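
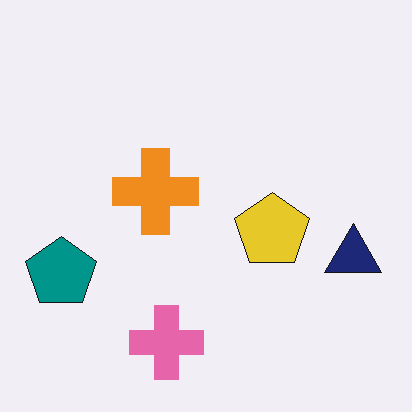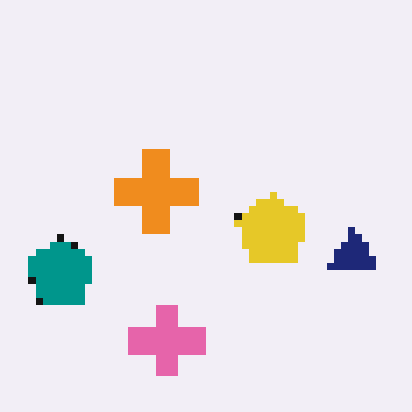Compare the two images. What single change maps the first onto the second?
The second image is the first pixelated into visible square blocks.

Shapes are reduced to large square blocks; fine edges and outlines are lost — a downscale-then-upscale (mosaic) effect.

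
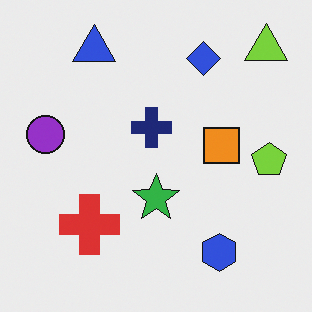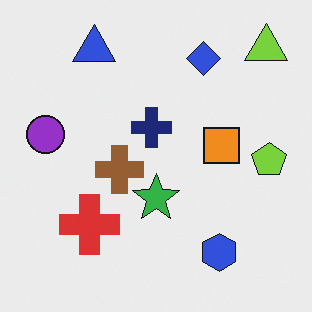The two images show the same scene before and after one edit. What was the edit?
The image was overlaid with an additional brown cross.

A brown cross appears in the second image that is absent from the first.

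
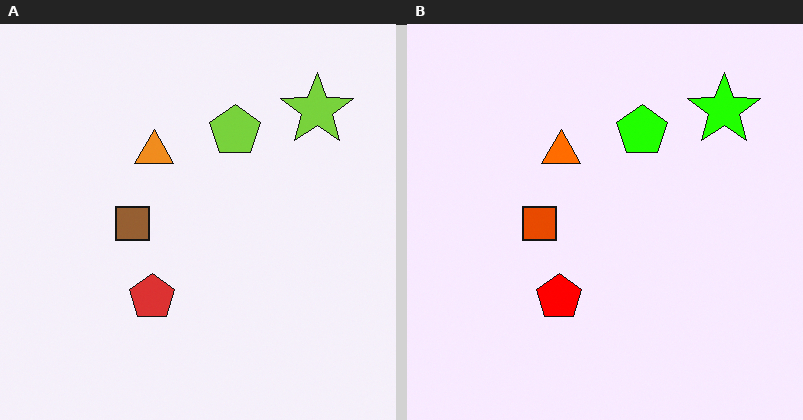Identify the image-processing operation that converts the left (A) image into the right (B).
It was heavily oversaturated.

All colors are more vivid — a global saturation change.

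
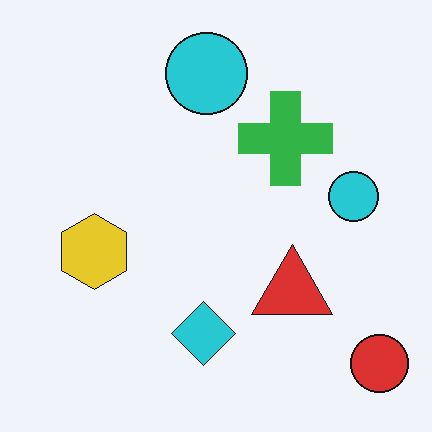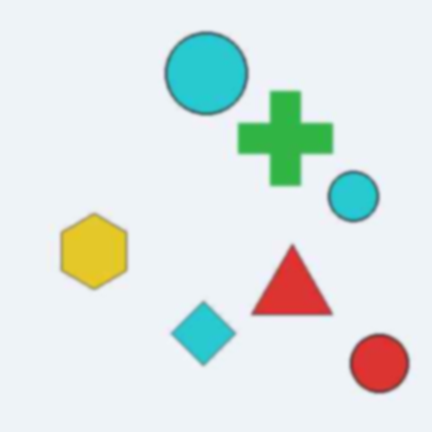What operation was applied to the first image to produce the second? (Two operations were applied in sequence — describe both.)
The transformation is: given moderate JPEG compression, then lightly blurred.

Blocky 8×8 compression artifacts appear around shape edges and the flat background shows ringing — characteristic JPEG degradation. Shape edges and outlines are uniformly softened across the whole image.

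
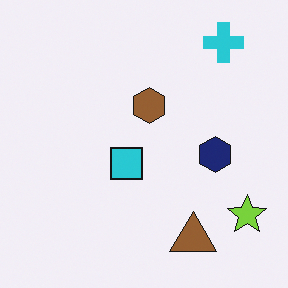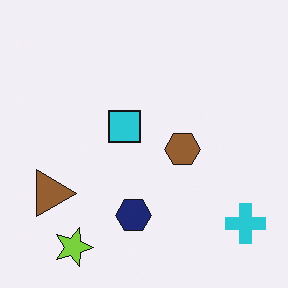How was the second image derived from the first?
The transformation is: rotated 90° clockwise.

The cyan cross sits in the top-right of the first image and the bottom-right of the second — consistent with a whole-image 90° clockwise rotation.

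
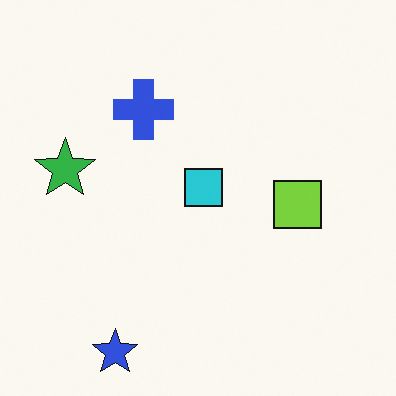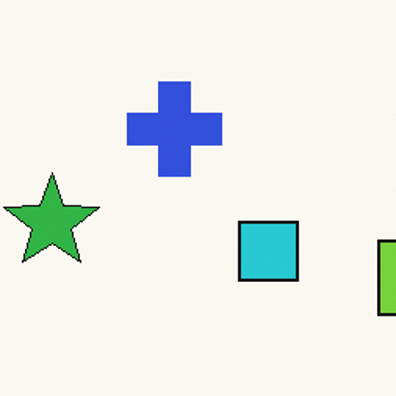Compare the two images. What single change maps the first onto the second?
This is the original image cropped to a modestly smaller region and rescaled.

The visible shapes are larger and the field of view is narrower; shapes near the original edges may be partly or wholly outside the frame — a crop-and-rescale.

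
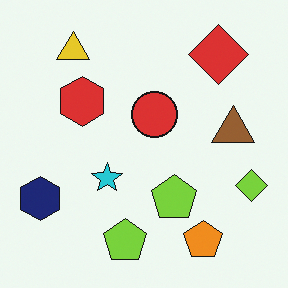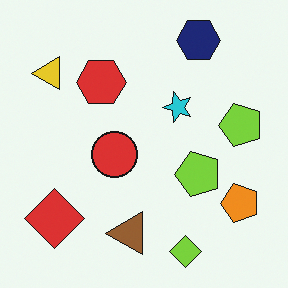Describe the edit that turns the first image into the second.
The transformation is: transposed (reflected across the top-left ↔ bottom-right diagonal).

Shapes have swapped their row and column positions — what was in the top-right is now in the bottom-left — a diagonal reflection.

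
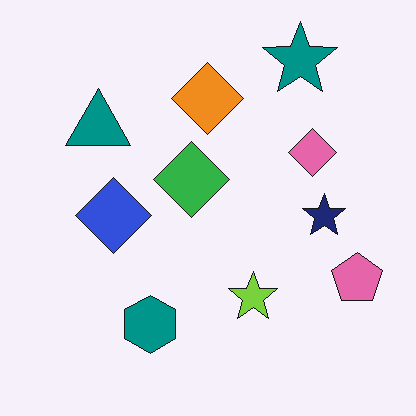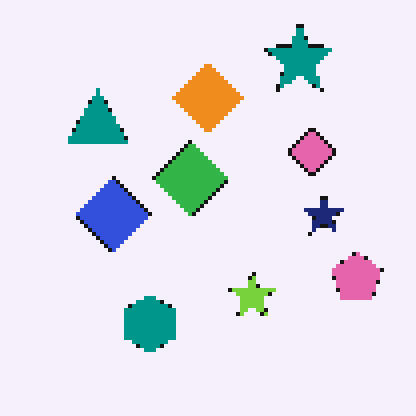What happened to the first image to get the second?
The second image is the first mildly pixelated.

Shapes are reduced to large square blocks; fine edges and outlines are lost — a downscale-then-upscale (mosaic) effect.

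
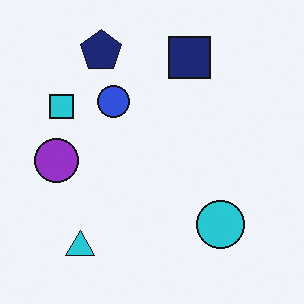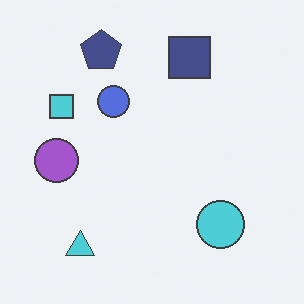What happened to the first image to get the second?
Given slightly reduced contrast.

Tones are pushed toward mid-grey across the whole image — a global contrast change.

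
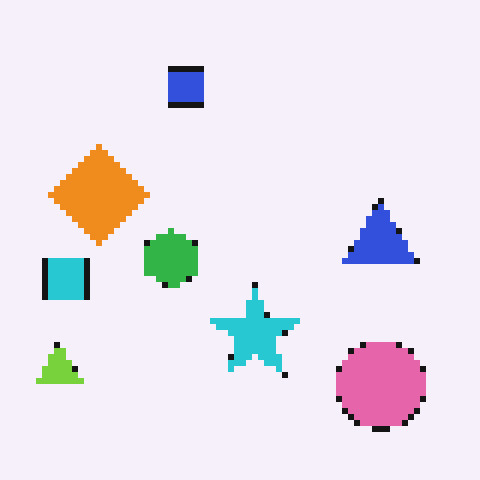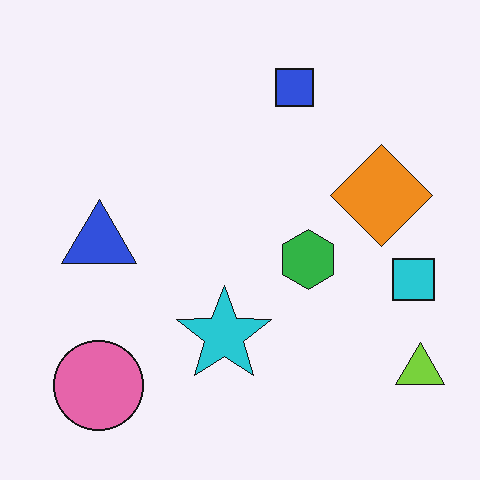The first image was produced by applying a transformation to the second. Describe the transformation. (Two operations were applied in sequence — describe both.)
The image was flipped horizontally (left ↔ right), then pixelated into visible square blocks.

The lime triangle is in the bottom-right of the second image and the bottom-left of the first — shapes on opposite sides of the vertical midline have swapped in a mirror flip. Shapes are reduced to large square blocks; fine edges and outlines are lost — a downscale-then-upscale (mosaic) effect.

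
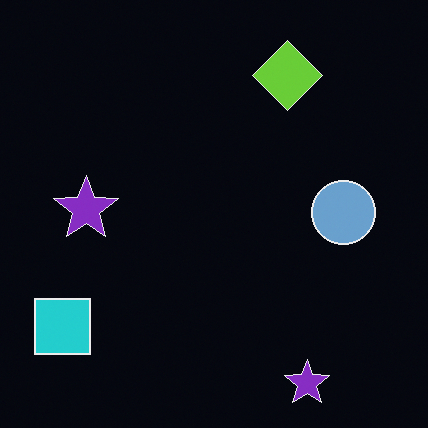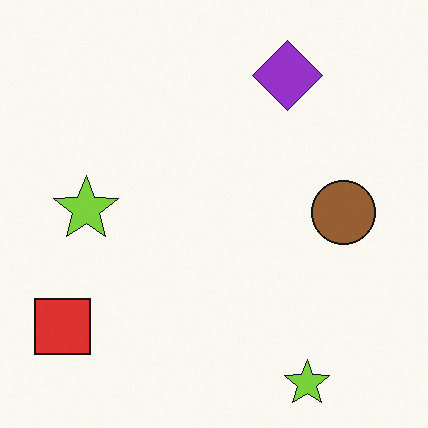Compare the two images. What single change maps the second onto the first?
This is the original image color-inverted (negative).

The light background has become dark and every shape's color is its complement — a photographic negative.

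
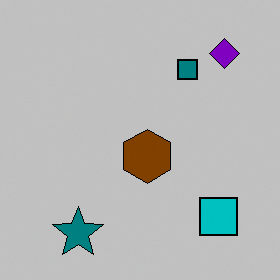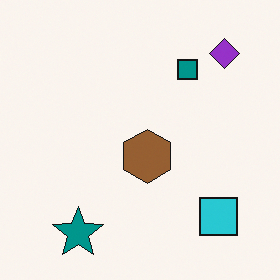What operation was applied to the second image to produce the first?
The first image is the second heavily posterized to just a handful of flat colors.

Each flat color has snapped to a coarser quantized level — most visibly, the near-white background has dropped to a flat grey.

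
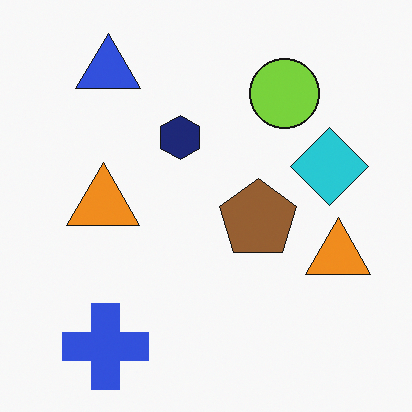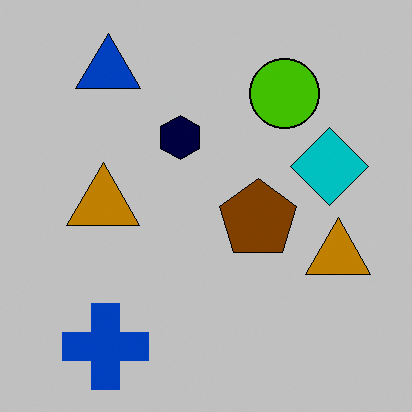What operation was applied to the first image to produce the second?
It was aggressively posterized.

Each flat color has snapped to a coarser quantized level — most visibly, the near-white background has dropped to a flat grey.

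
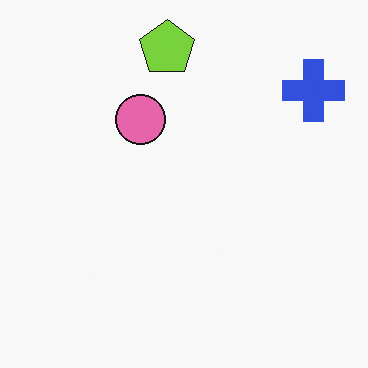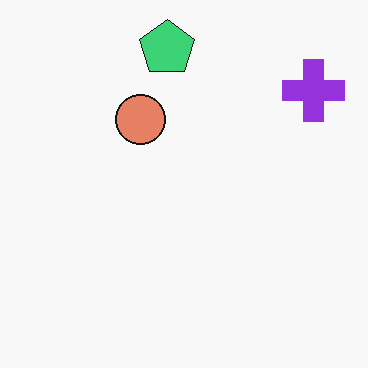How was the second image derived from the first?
The image was hue-shifted by a small amount.

Every shape's color has rotated by the same amount around the hue wheel — a uniform hue shift.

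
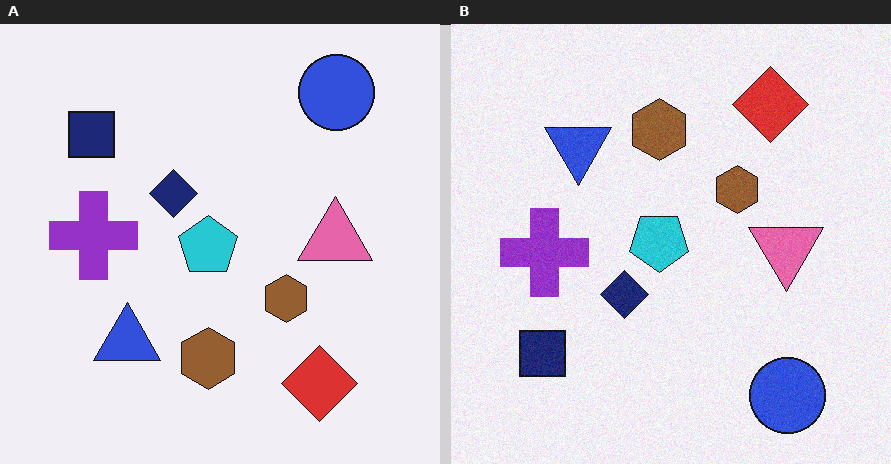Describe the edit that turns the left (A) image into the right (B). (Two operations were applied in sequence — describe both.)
The transformation is: flipped vertically (top ↔ bottom), then degraded with subtle gaussian noise.

The blue circle is in the top-right of the left (A) image and the bottom-right of the right (B) — shapes on opposite sides of the horizontal midline have swapped in a mirror flip. Random speckle covers the whole image, including the flat background.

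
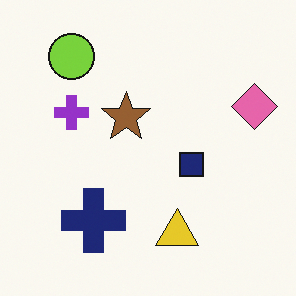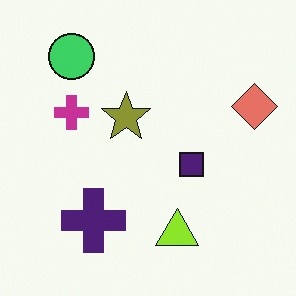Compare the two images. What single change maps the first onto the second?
The image was hue-shifted by a small amount.

Every shape's color has rotated by the same amount around the hue wheel — a uniform hue shift.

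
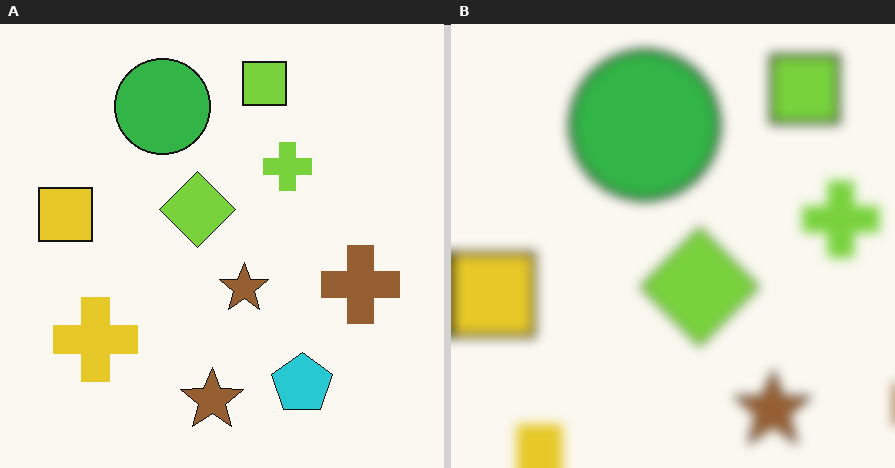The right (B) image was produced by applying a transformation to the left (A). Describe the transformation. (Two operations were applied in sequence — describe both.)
The image was cropped to a modestly smaller region and rescaled, then heavily blurred.

The visible shapes are larger and the field of view is narrower; shapes near the original edges may be partly or wholly outside the frame — a crop-and-rescale. Shape edges and outlines are uniformly softened across the whole image.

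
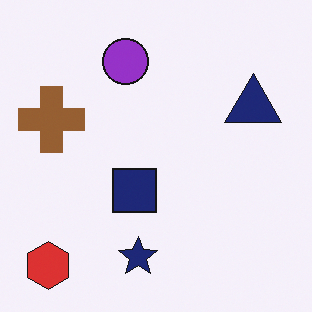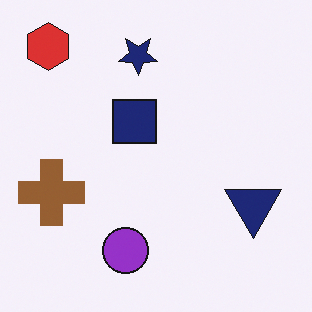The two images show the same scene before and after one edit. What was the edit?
The image was flipped vertically (top ↔ bottom).

The red hexagon is in the bottom-left of the first image and the top-left of the second — shapes on opposite sides of the horizontal midline have swapped in a mirror flip.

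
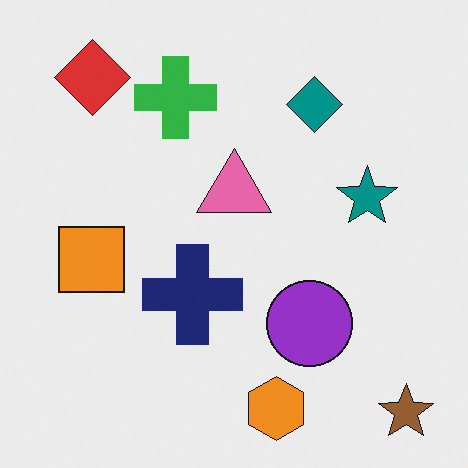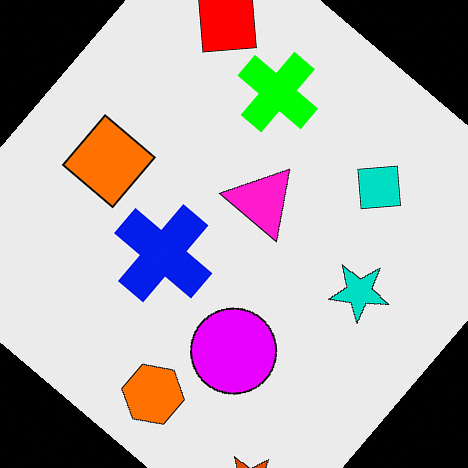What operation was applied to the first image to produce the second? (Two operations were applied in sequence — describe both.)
The image was made much more vivid (saturation change), then rotated clockwise by a large amount — several tens of degrees.

All colors are more vivid — a global saturation change. Every shape is tilted by the same angle and the image corners show triangular fill wedges — a whole-image rotation by a non-right angle.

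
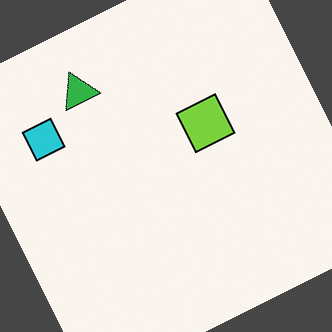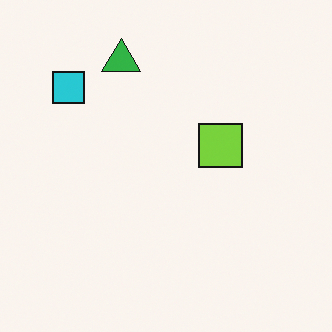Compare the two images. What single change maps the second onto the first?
This is the original image rotated counter-clockwise by a moderate amount.

Every shape is tilted by the same angle and the image corners show triangular fill wedges — a whole-image rotation by a non-right angle.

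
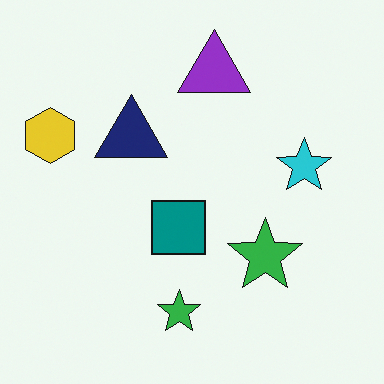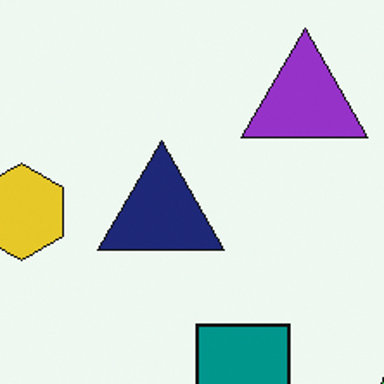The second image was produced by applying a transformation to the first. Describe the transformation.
This is the original image cropped to a noticeably smaller region and rescaled.

The visible shapes are larger and the field of view is narrower; shapes near the original edges may be partly or wholly outside the frame — a crop-and-rescale.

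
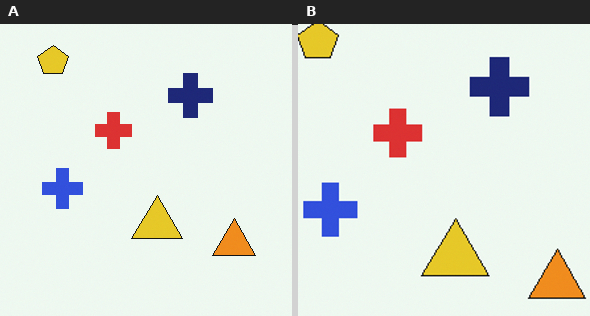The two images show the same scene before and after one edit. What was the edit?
Cropped slightly and scaled back up.

The visible shapes are larger and the field of view is narrower; shapes near the original edges may be partly or wholly outside the frame — a crop-and-rescale.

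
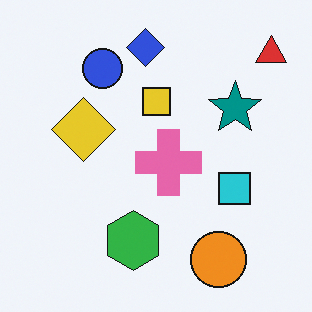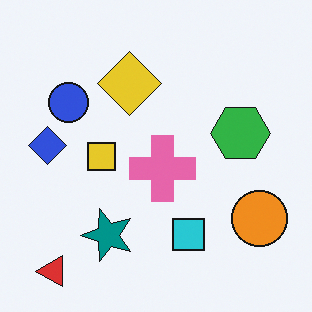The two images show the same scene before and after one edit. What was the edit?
This is the original image transposed (reflected across the top-left ↔ bottom-right diagonal).

Shapes have swapped their row and column positions — what was in the top-right is now in the bottom-left — a diagonal reflection.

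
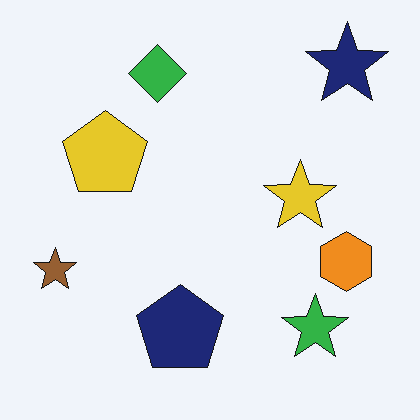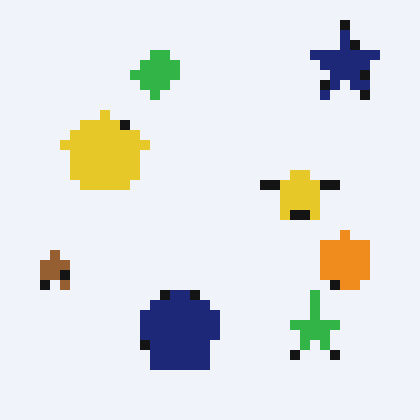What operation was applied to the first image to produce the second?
The transformation is: heavily pixelated into large blocks.

Shapes are reduced to large square blocks; fine edges and outlines are lost — a downscale-then-upscale (mosaic) effect.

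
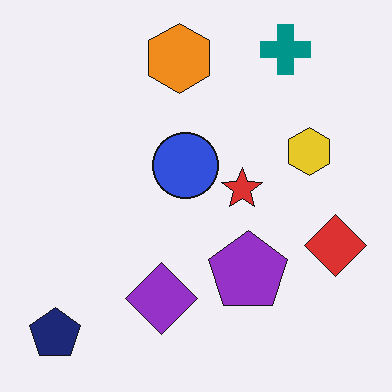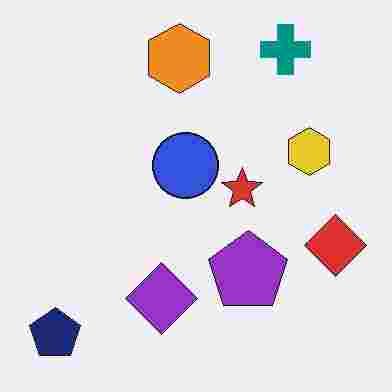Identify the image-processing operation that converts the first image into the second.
The transformation is: degraded with heavy JPEG compression.

Blocky 8×8 compression artifacts appear around shape edges and the flat background shows ringing — characteristic JPEG degradation.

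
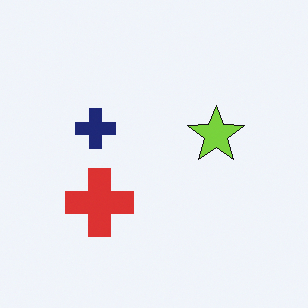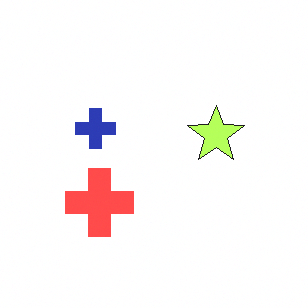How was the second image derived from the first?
The second image is the first brightened a lot.

Every pixel — background and shapes alike — is uniformly brightened.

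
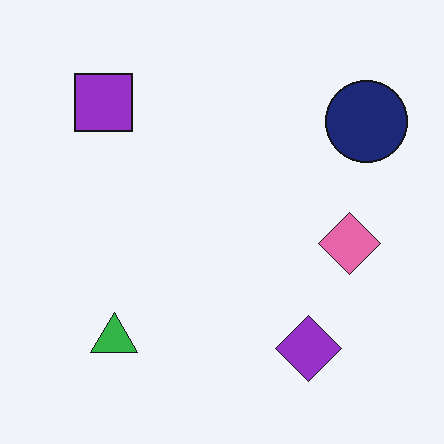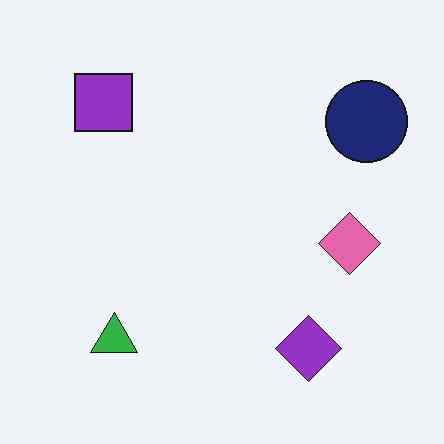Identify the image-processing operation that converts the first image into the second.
It was given moderate JPEG compression.

Blocky 8×8 compression artifacts appear around shape edges and the flat background shows ringing — characteristic JPEG degradation.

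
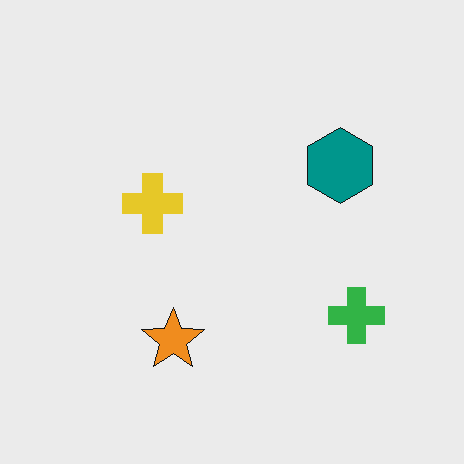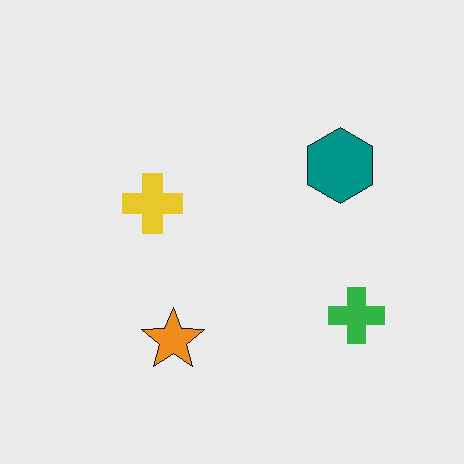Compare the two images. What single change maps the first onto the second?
The image was given moderate JPEG compression.

Blocky 8×8 compression artifacts appear around shape edges and the flat background shows ringing — characteristic JPEG degradation.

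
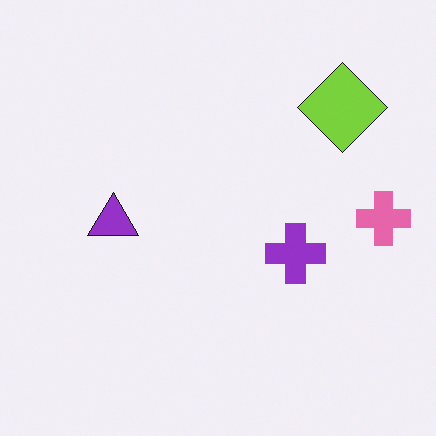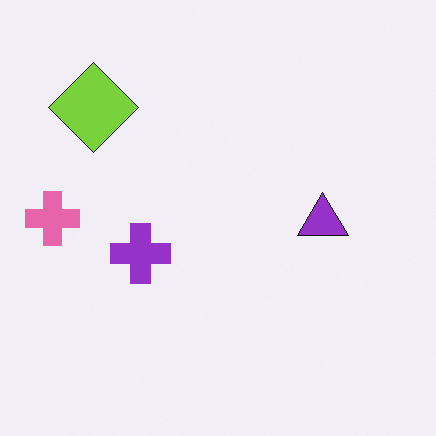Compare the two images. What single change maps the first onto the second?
Flipped horizontally (left ↔ right).

The pink cross is in the right of the first image and the left of the second — shapes on opposite sides of the vertical midline have swapped in a mirror flip.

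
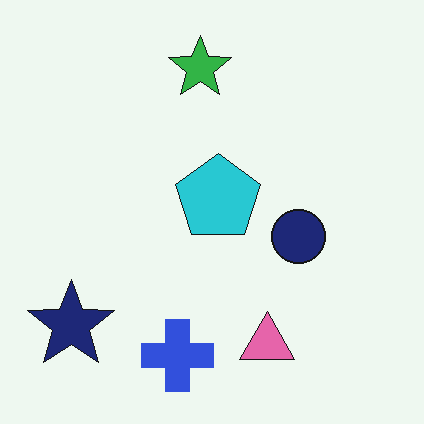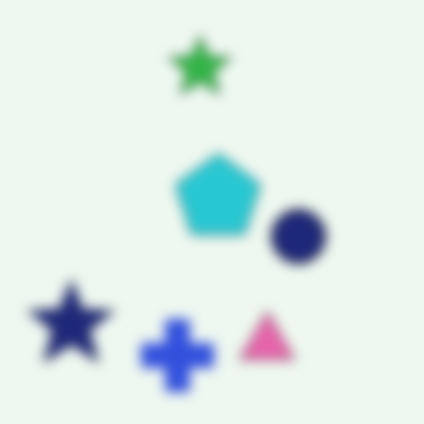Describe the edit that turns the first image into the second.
The image was strongly gaussian-blurred.

Shape edges and outlines are uniformly softened across the whole image.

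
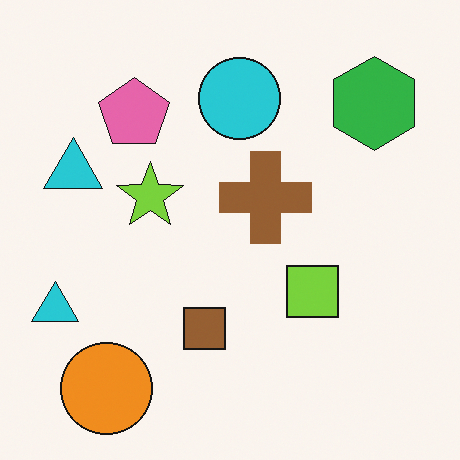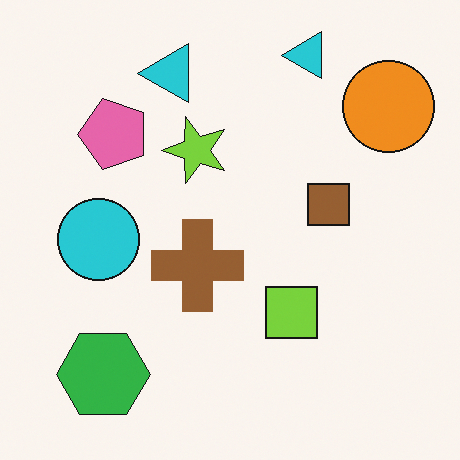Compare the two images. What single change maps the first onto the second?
The second image is the first transposed (reflected across the top-left ↔ bottom-right diagonal).

Shapes have swapped their row and column positions — what was in the top-right is now in the bottom-left — a diagonal reflection.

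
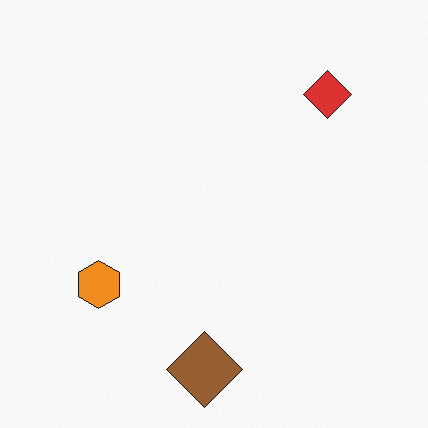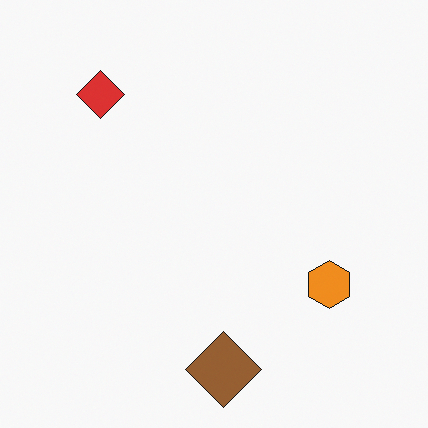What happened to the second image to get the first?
It was flipped horizontally (left ↔ right).

The orange hexagon is in the right of the second image and the left of the first — shapes on opposite sides of the vertical midline have swapped in a mirror flip.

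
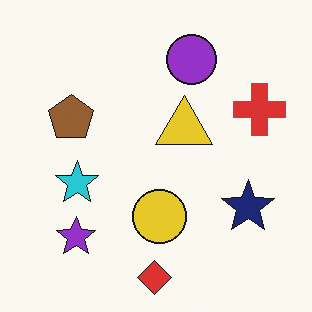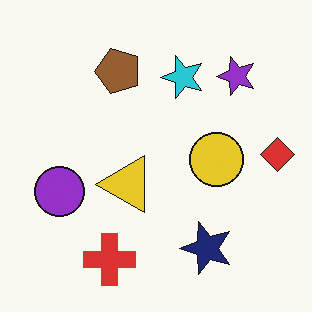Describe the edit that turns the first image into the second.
The second image is the first transposed (reflected across the top-left ↔ bottom-right diagonal).

Shapes have swapped their row and column positions — what was in the top-right is now in the bottom-left — a diagonal reflection.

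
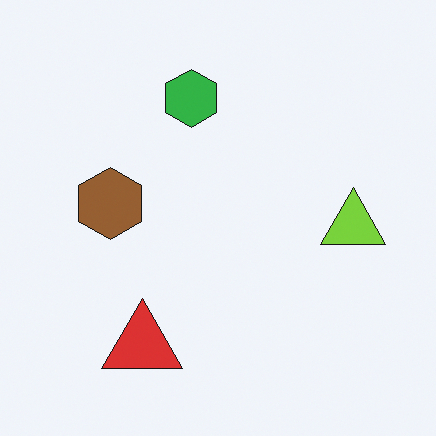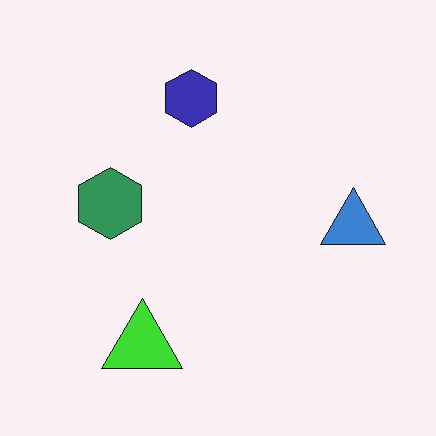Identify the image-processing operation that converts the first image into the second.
Hue-shifted noticeably.

Every shape's color has rotated by the same amount around the hue wheel — a uniform hue shift.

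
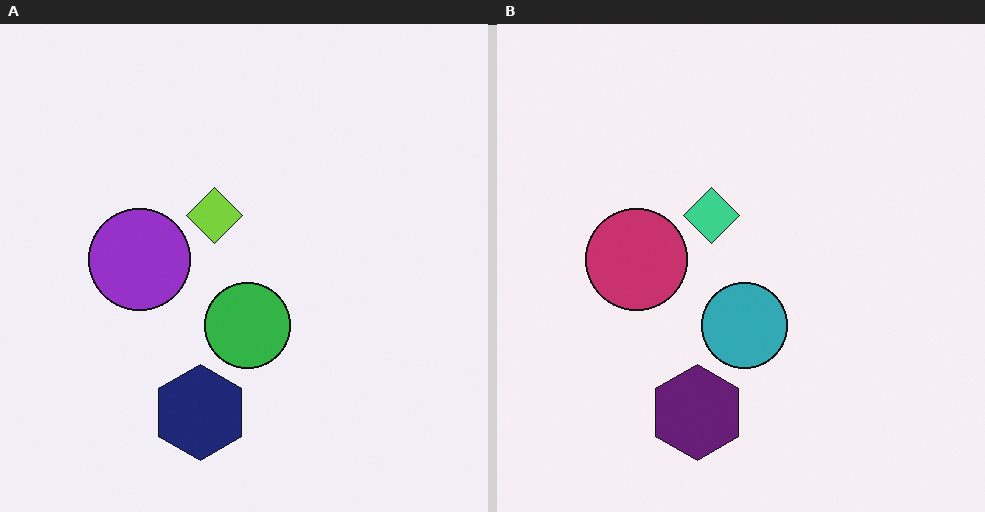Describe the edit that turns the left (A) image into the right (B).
Hue-shifted by a small amount.

Every shape's color has rotated by the same amount around the hue wheel — a uniform hue shift.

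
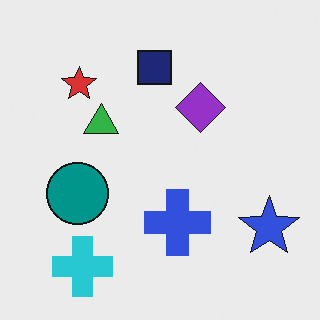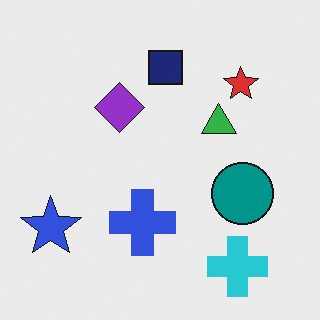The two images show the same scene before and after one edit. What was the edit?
The second image is the first flipped horizontally (left ↔ right).

The blue star is in the bottom-right of the first image and the bottom-left of the second — shapes on opposite sides of the vertical midline have swapped in a mirror flip.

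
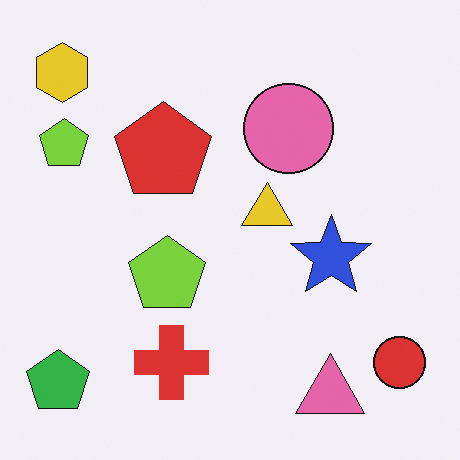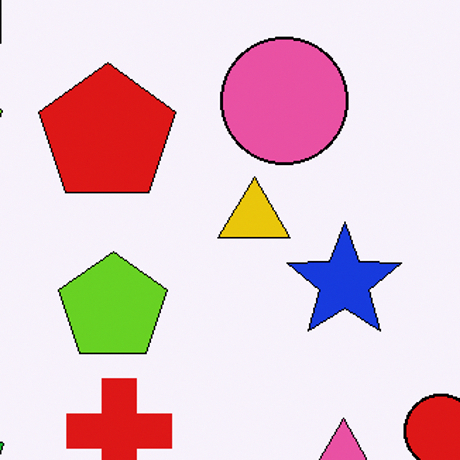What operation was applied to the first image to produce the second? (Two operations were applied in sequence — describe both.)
The transformation is: cropped slightly and scaled back up, then given slightly increased contrast.

The visible shapes are larger and the field of view is narrower; shapes near the original edges may be partly or wholly outside the frame — a crop-and-rescale. Tones are pushed away from mid-grey across the whole image — a global contrast change.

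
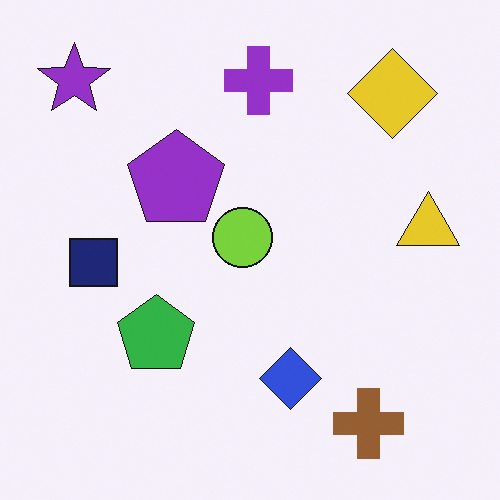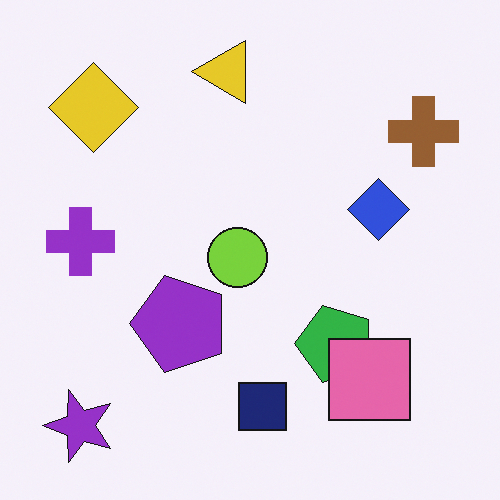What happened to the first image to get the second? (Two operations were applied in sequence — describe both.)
The second image is the first rotated 90° counter-clockwise, then overlaid with an additional pink square.

The purple star sits in the top-left of the first image and the bottom-left of the second — consistent with a whole-image 90° counter-clockwise rotation. A pink square appears in the second image that is absent from the first.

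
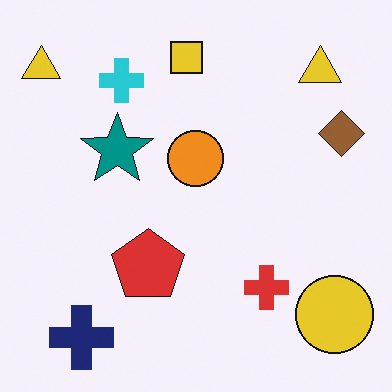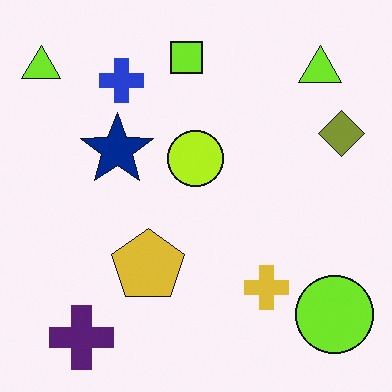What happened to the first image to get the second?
The transformation is: hue-shifted slightly.

Every shape's color has rotated by the same amount around the hue wheel — a uniform hue shift.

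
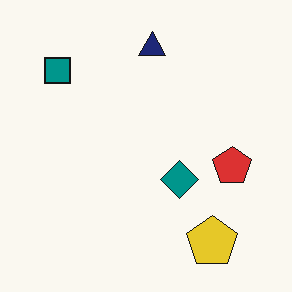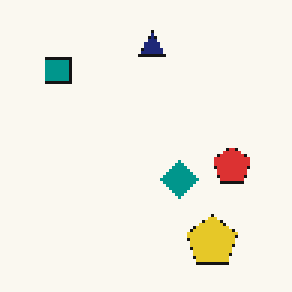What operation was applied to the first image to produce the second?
The second image is the first lightly pixelated (a mild mosaic effect).

Shapes are reduced to large square blocks; fine edges and outlines are lost — a downscale-then-upscale (mosaic) effect.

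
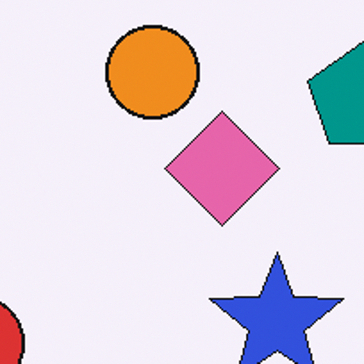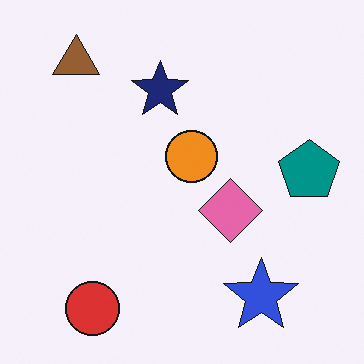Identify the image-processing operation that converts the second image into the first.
The transformation is: cropped tightly and scaled back up.

The visible shapes are larger and the field of view is narrower; shapes near the original edges may be partly or wholly outside the frame — a crop-and-rescale.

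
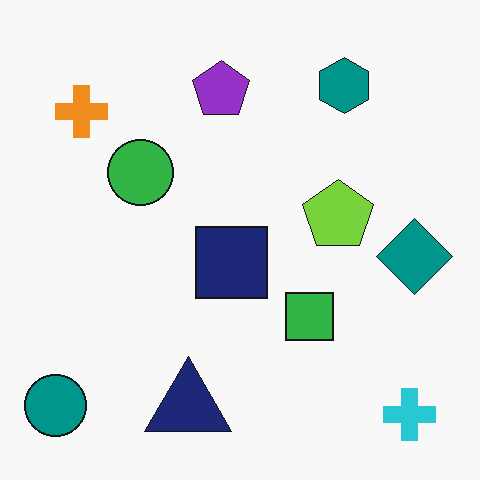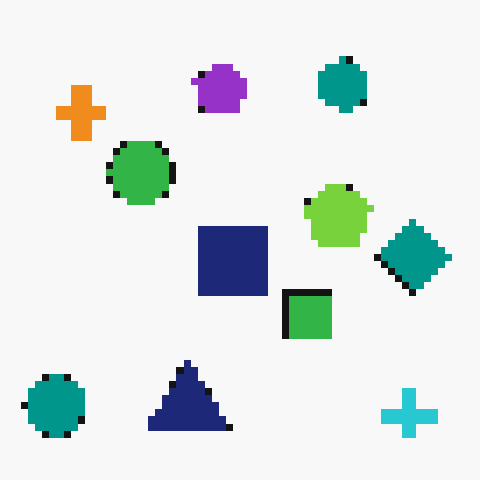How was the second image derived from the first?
The transformation is: moderately pixelated.

Shapes are reduced to large square blocks; fine edges and outlines are lost — a downscale-then-upscale (mosaic) effect.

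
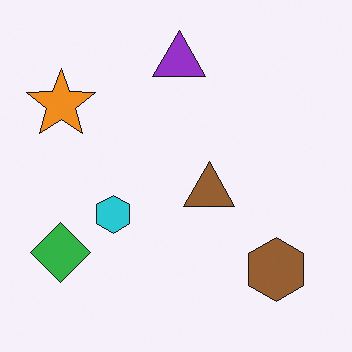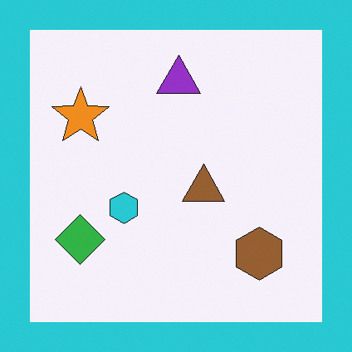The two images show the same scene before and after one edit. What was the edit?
The image was framed with a cyan border.

A solid cyan frame runs around the edge of the second image, with the content slightly shrunk inside it.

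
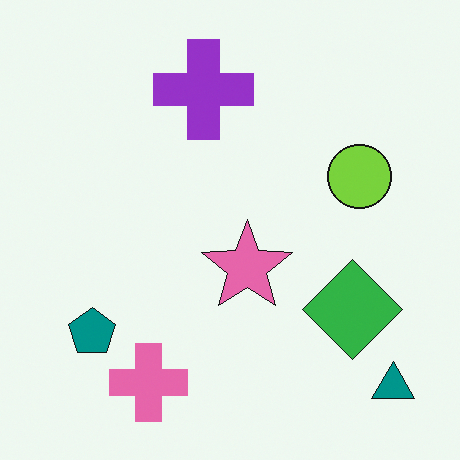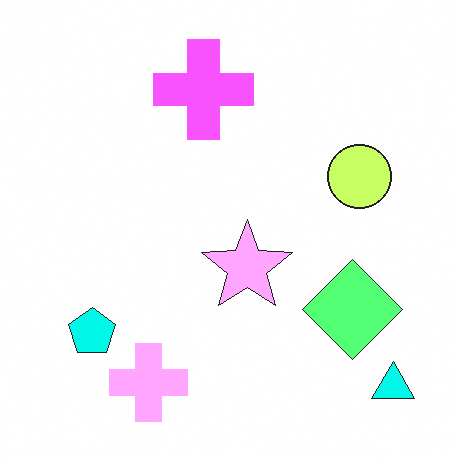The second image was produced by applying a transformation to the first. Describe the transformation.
It was noticeably brightened.

Every pixel — background and shapes alike — is uniformly brightened.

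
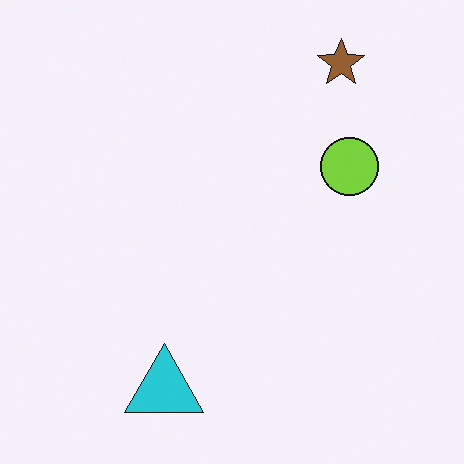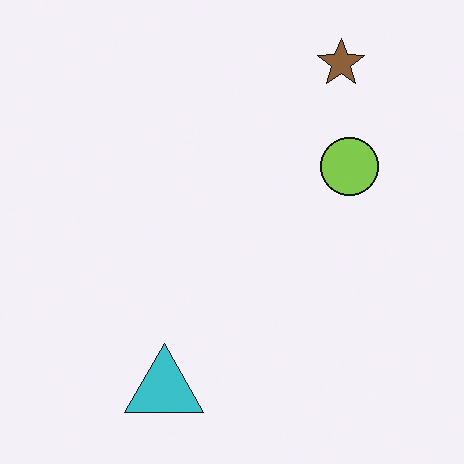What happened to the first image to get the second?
It was slightly desaturated.

All colors are more muted and greyish — a global saturation change.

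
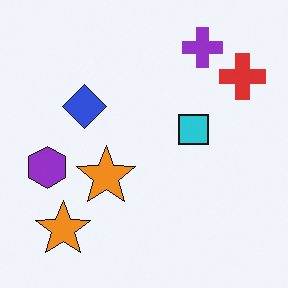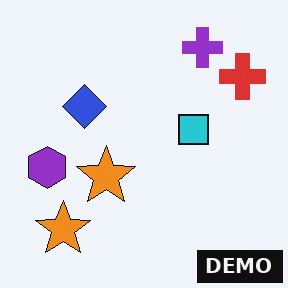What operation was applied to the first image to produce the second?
The image was watermarked with the text "DEMO" in the lower-right corner.

A dark label reading "DEMO" appears in the lower-right corner.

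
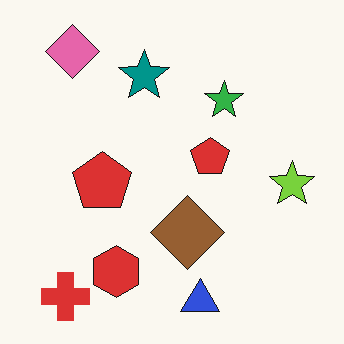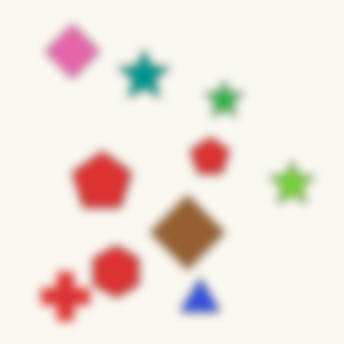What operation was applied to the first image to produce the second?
This is the original image noticeably gaussian-blurred.

Shape edges and outlines are uniformly softened across the whole image.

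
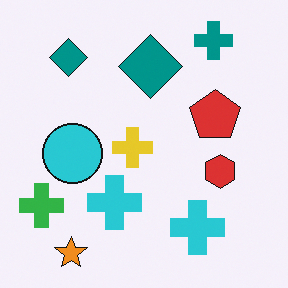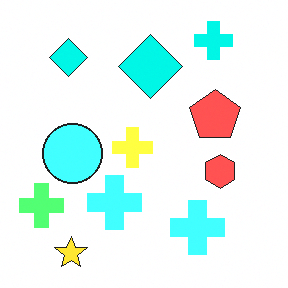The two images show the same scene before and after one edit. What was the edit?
The second image is the first brightened a lot.

Every pixel — background and shapes alike — is uniformly brightened.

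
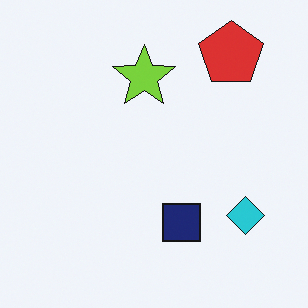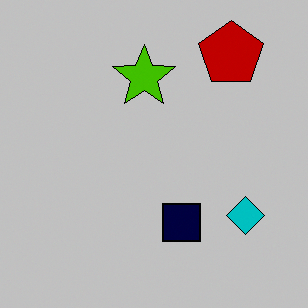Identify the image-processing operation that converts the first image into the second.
It was heavily posterized to just a handful of flat colors.

Each flat color has snapped to a coarser quantized level — most visibly, the near-white background has dropped to a flat grey.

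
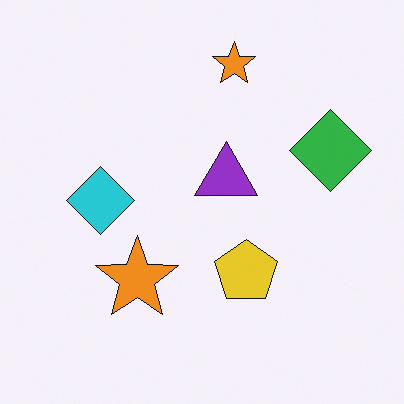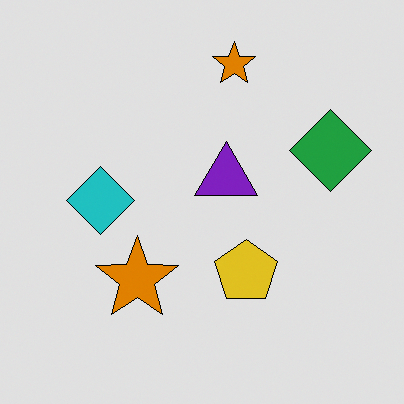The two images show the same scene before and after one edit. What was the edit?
The image was posterized to a reduced palette.

Each flat color has snapped to a coarser quantized level — most visibly, the near-white background has dropped to a flat grey.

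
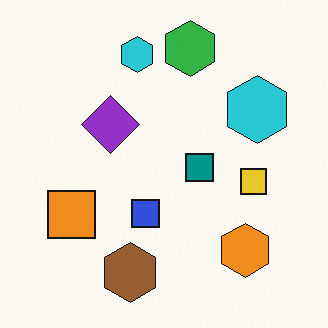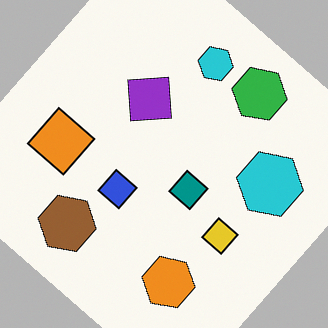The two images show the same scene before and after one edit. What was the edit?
The second image is the first rotated clockwise by a large amount — several tens of degrees.

Every shape is tilted by the same angle and the image corners show triangular fill wedges — a whole-image rotation by a non-right angle.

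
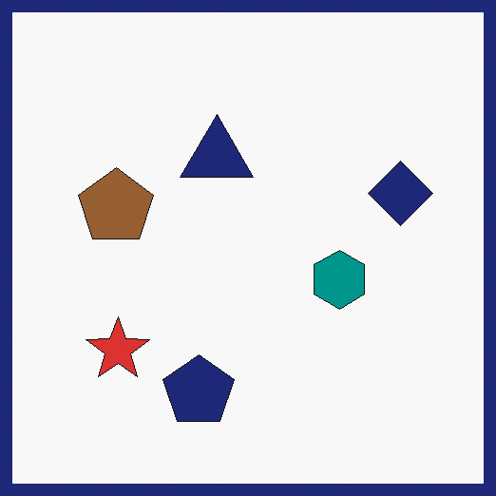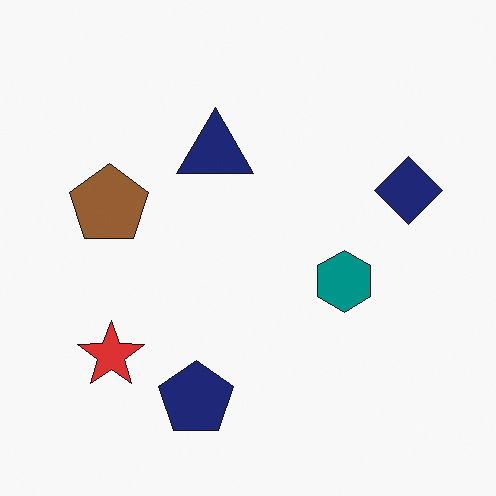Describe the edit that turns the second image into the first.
It was framed with a navy border.

A solid navy frame runs around the edge of the first image, with the content slightly shrunk inside it.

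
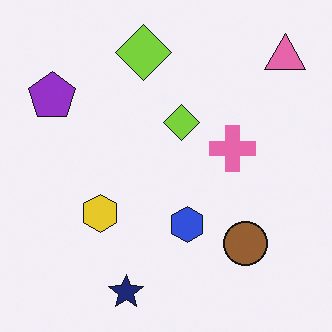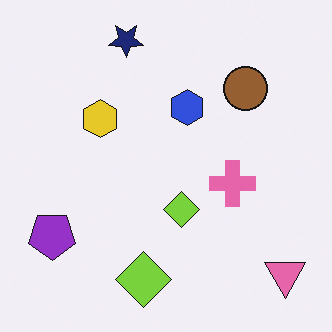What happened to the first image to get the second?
This is the original image flipped vertically (top ↔ bottom).

The navy star is in the bottom of the first image and the top of the second — shapes on opposite sides of the horizontal midline have swapped in a mirror flip.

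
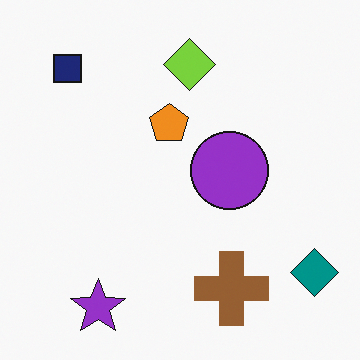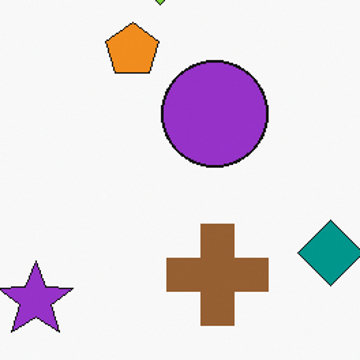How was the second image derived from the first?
Cropped to a modestly smaller region and rescaled.

The visible shapes are larger and the field of view is narrower; shapes near the original edges may be partly or wholly outside the frame — a crop-and-rescale.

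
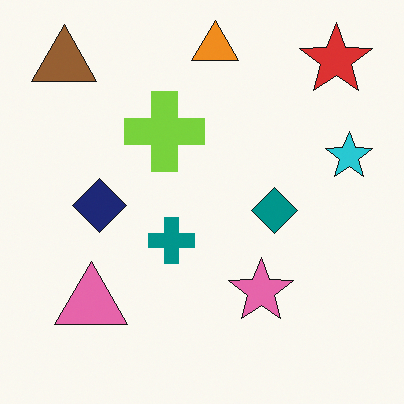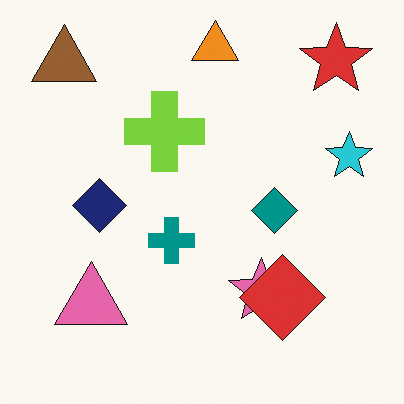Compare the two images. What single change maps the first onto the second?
It was overlaid with an additional red diamond.

A red diamond appears in the second image that is absent from the first.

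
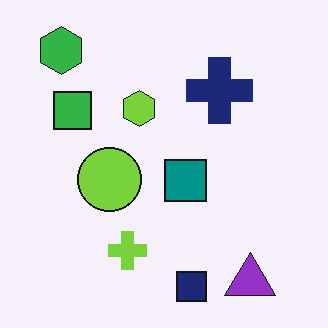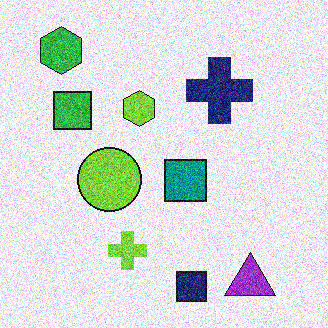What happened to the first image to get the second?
It was degraded with heavy additive noise.

Random speckle covers the whole image, including the flat background.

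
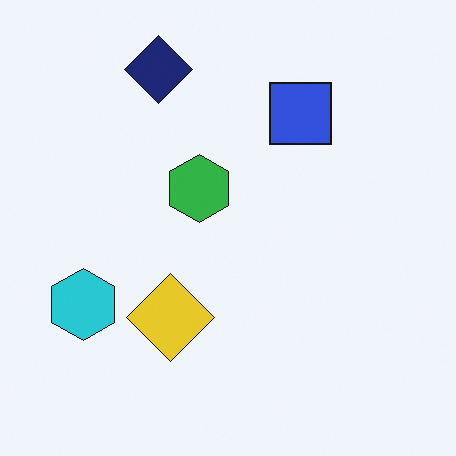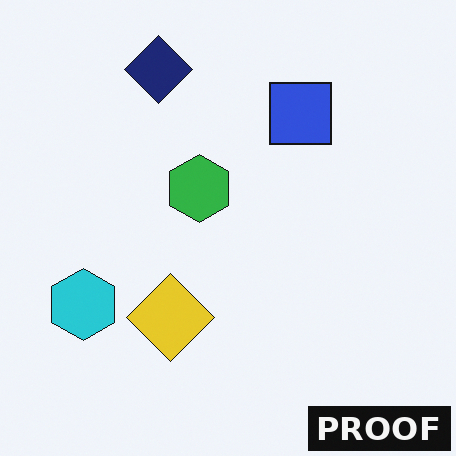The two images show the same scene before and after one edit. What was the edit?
The image was watermarked with the text "PROOF" in the lower-right corner.

A dark label reading "PROOF" appears in the lower-right corner.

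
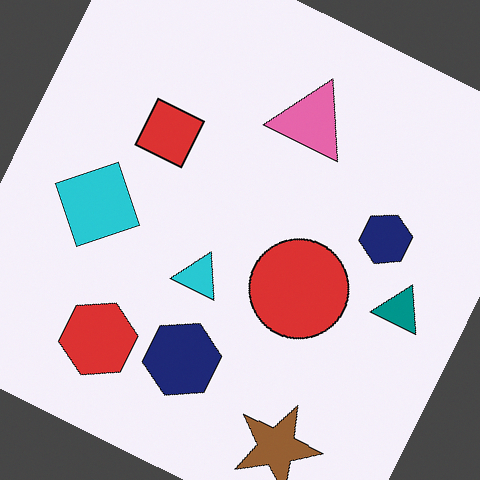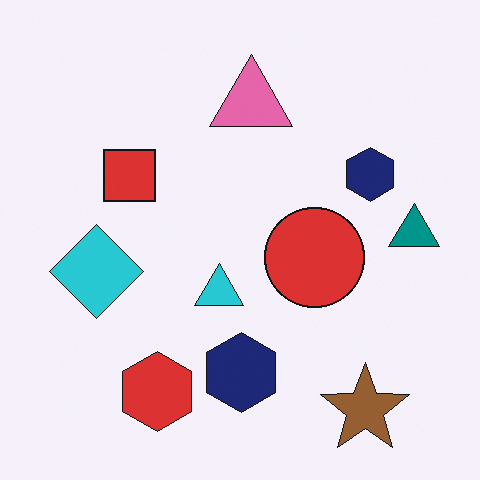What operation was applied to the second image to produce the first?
Rotated clockwise by a clearly visible amount.

Every shape is tilted by the same angle and the image corners show triangular fill wedges — a whole-image rotation by a non-right angle.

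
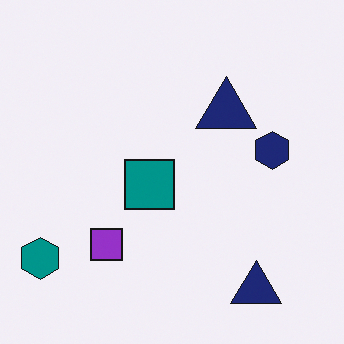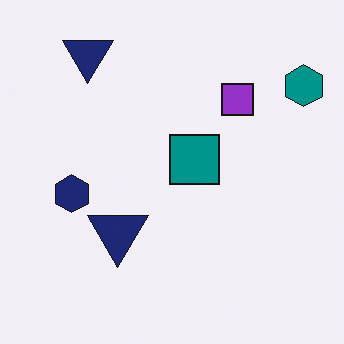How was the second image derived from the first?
The image was rotated 180°.

The teal hexagon sits in the bottom-left of the first image and the top-right of the second — consistent with a whole-image 180° rotation.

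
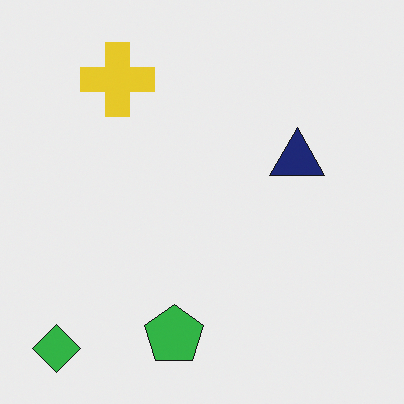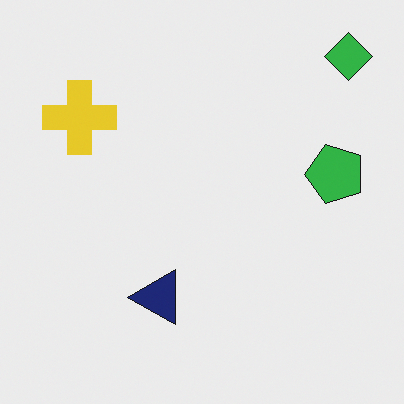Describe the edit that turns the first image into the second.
The second image is the first transposed (reflected across the top-left ↔ bottom-right diagonal).

Shapes have swapped their row and column positions — what was in the top-right is now in the bottom-left — a diagonal reflection.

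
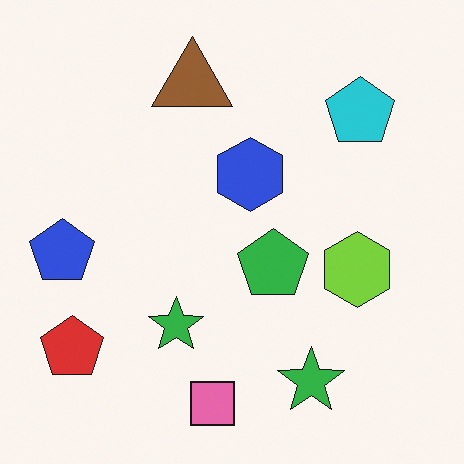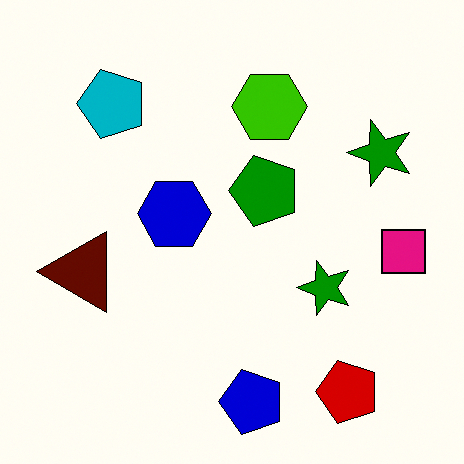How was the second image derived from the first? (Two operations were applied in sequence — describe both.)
The image was rotated 90° counter-clockwise, then boosted in contrast.

The red pentagon sits in the bottom-left of the first image and the bottom-right of the second — consistent with a whole-image 90° counter-clockwise rotation. Tones are pushed away from mid-grey across the whole image — a global contrast change.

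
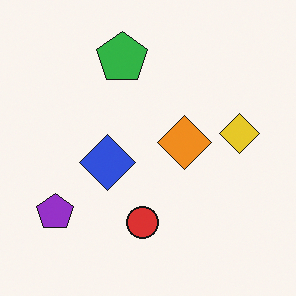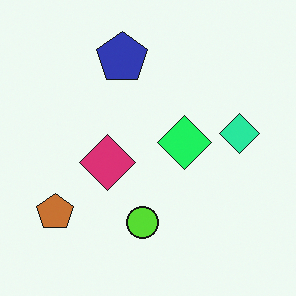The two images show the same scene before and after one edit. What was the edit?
The transformation is: hue-shifted through roughly a third of the color wheel.

Every shape's color has rotated by the same amount around the hue wheel — a uniform hue shift.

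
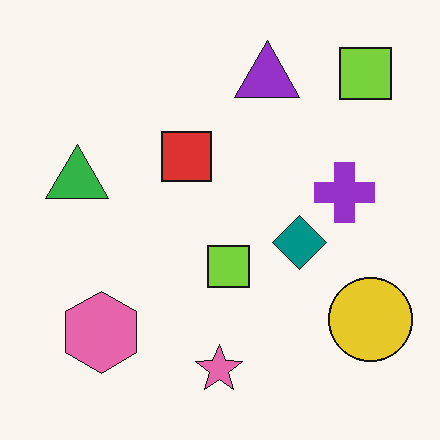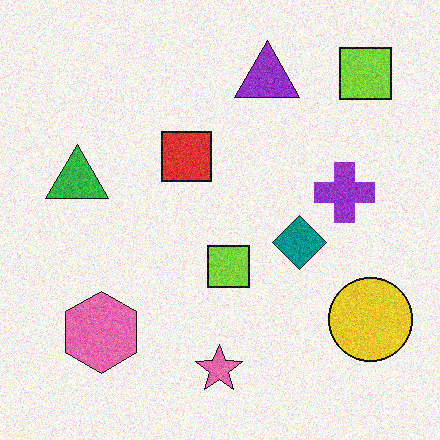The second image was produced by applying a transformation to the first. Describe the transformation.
It was degraded with visible gaussian noise.

Random speckle covers the whole image, including the flat background.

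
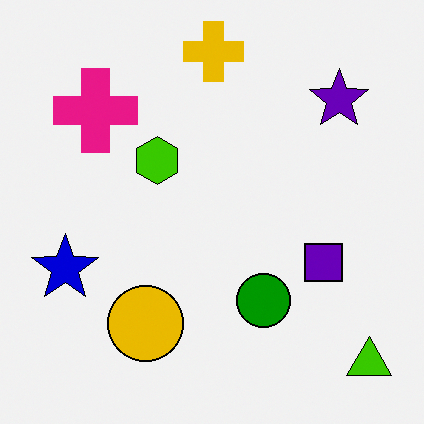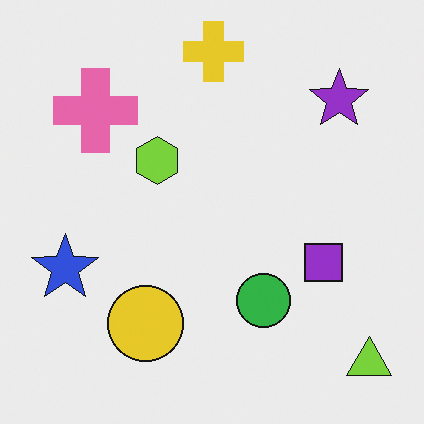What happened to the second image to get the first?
This is the original image given much higher contrast.

Tones are pushed away from mid-grey across the whole image — a global contrast change.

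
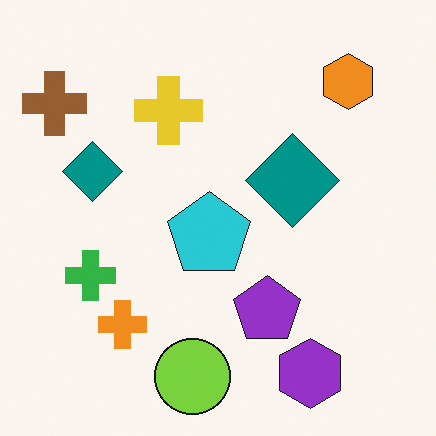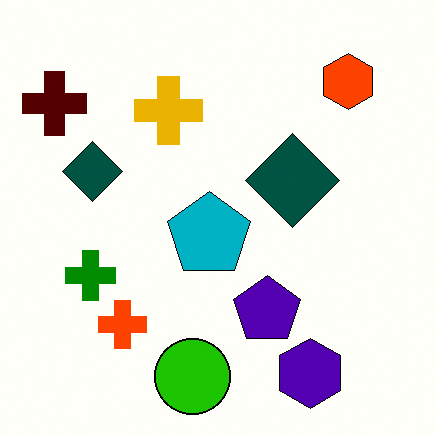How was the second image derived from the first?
This is the original image boosted in contrast.

Tones are pushed away from mid-grey across the whole image — a global contrast change.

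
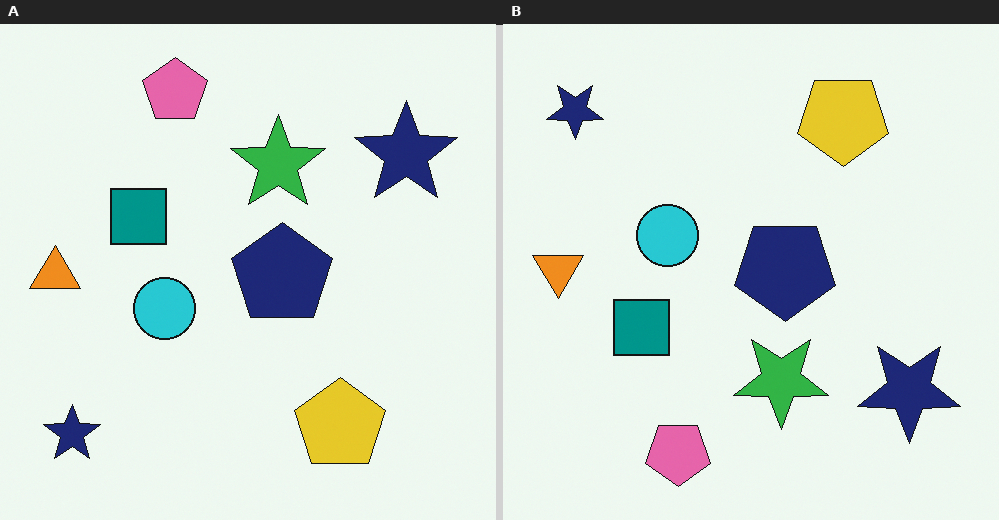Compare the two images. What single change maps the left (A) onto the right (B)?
The right (B) image is the left (A) flipped vertically (top ↔ bottom).

The pink pentagon is in the top of the left (A) image and the bottom of the right (B) — shapes on opposite sides of the horizontal midline have swapped in a mirror flip.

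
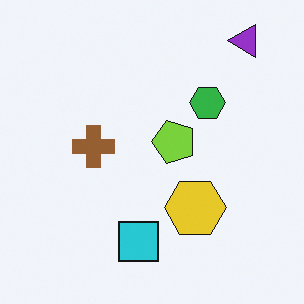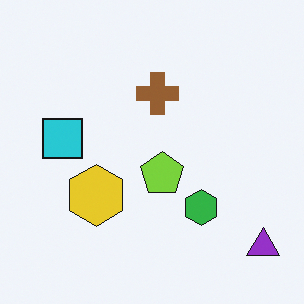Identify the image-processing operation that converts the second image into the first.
Rotated 90° counter-clockwise.

The purple triangle sits in the bottom-right of the second image and the top-right of the first — consistent with a whole-image 90° counter-clockwise rotation.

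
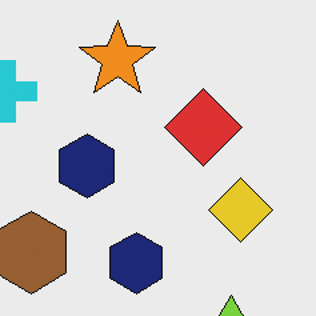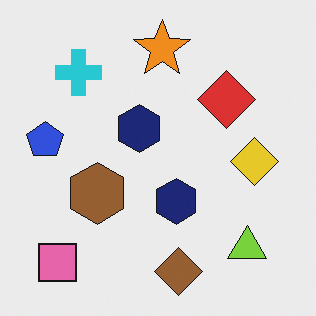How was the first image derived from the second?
It was cropped slightly and scaled back up.

The visible shapes are larger and the field of view is narrower; shapes near the original edges may be partly or wholly outside the frame — a crop-and-rescale.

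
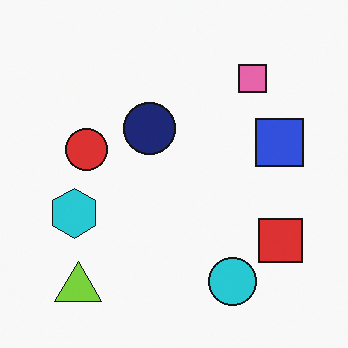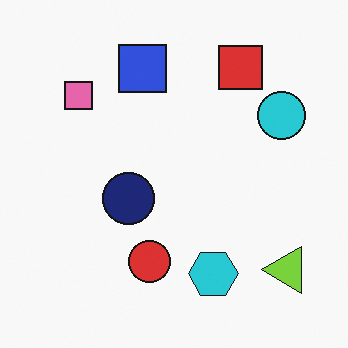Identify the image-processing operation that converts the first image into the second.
The second image is the first rotated 90° counter-clockwise.

The lime triangle sits in the bottom-left of the first image and the bottom-right of the second — consistent with a whole-image 90° counter-clockwise rotation.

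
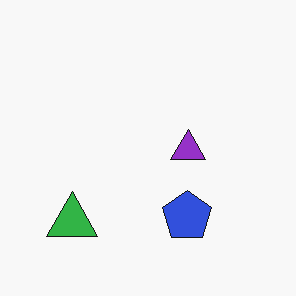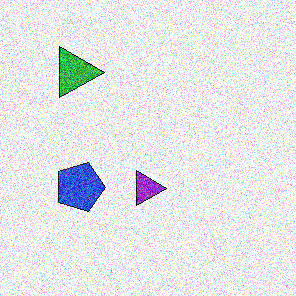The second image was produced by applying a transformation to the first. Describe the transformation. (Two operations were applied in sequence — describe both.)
The transformation is: rotated 90° clockwise, then degraded with a thick layer of grain.

The green triangle sits in the bottom-left of the first image and the top-left of the second — consistent with a whole-image 90° clockwise rotation. Random speckle covers the whole image, including the flat background.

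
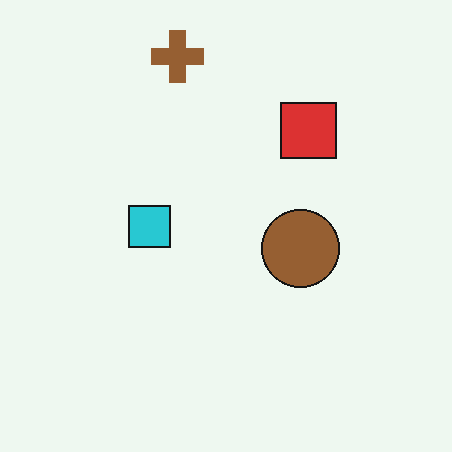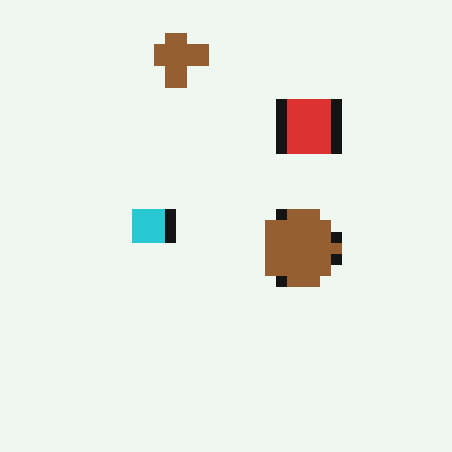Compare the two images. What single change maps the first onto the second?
The image was coarsely pixelated.

Shapes are reduced to large square blocks; fine edges and outlines are lost — a downscale-then-upscale (mosaic) effect.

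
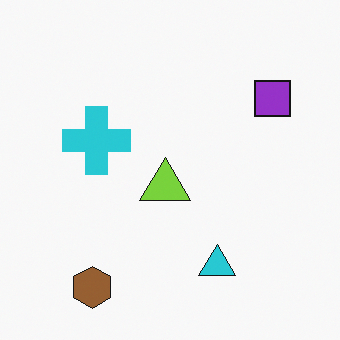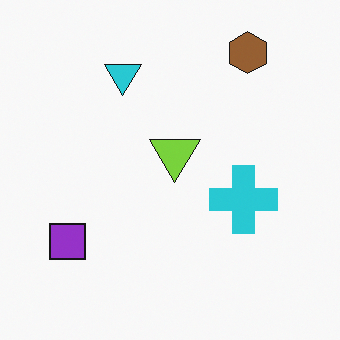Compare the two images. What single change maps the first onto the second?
The transformation is: rotated 180°.

The brown hexagon sits in the bottom-left of the first image and the top-right of the second — consistent with a whole-image 180° rotation.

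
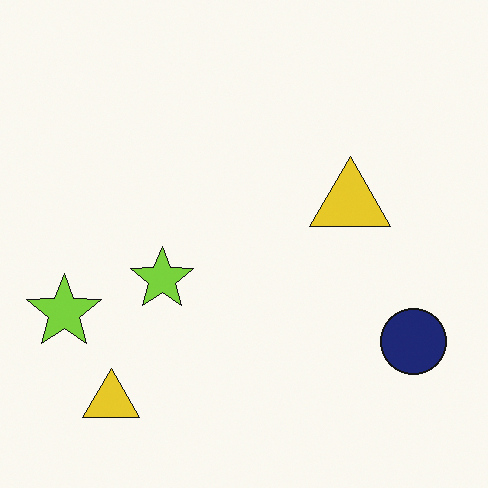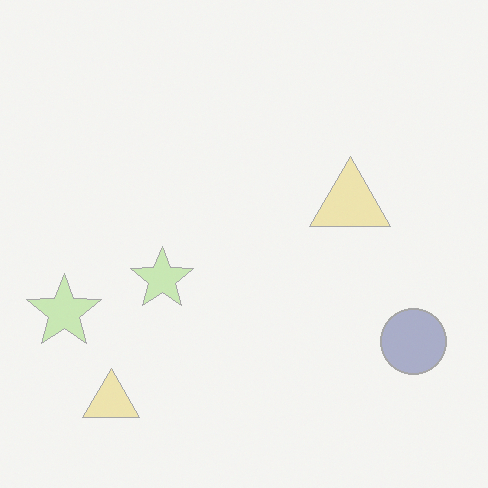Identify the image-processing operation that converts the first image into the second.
The transformation is: given much lower contrast.

Tones are pushed toward mid-grey across the whole image — a global contrast change.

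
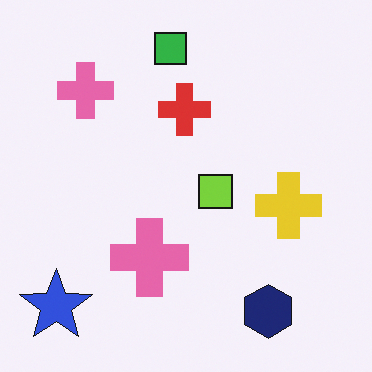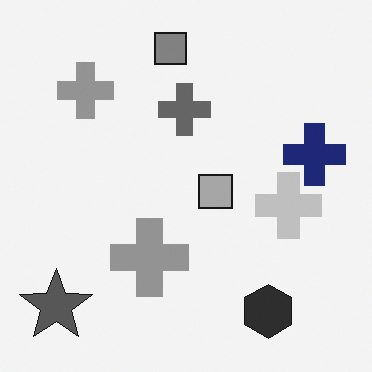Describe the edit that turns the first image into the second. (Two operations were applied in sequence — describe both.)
This is the original image converted to grayscale, then overlaid with an additional navy cross.

All color is removed — every shape is now a shade of grey. A navy cross appears in the second image that is absent from the first.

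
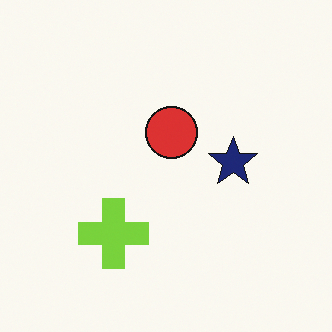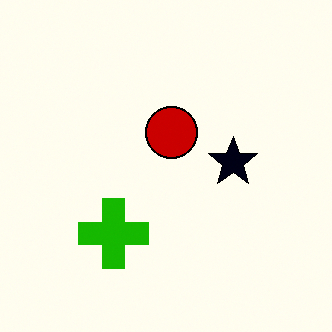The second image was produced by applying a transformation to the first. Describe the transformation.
It was given much higher contrast.

Tones are pushed away from mid-grey across the whole image — a global contrast change.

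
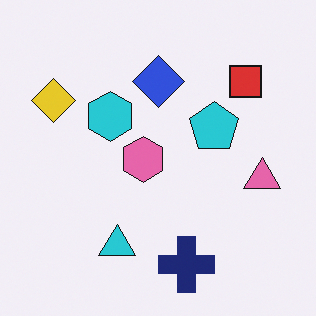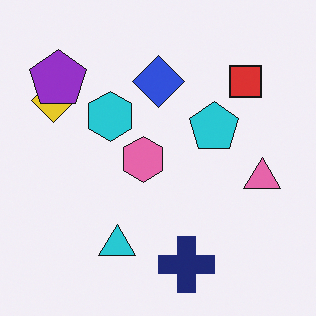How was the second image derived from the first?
The transformation is: overlaid with an additional purple pentagon.

A purple pentagon appears in the second image that is absent from the first.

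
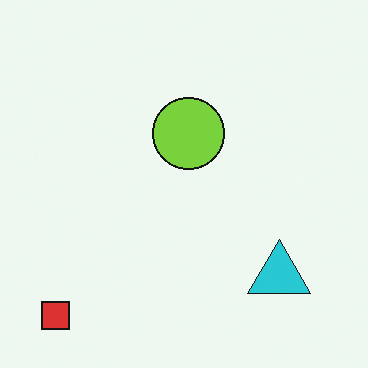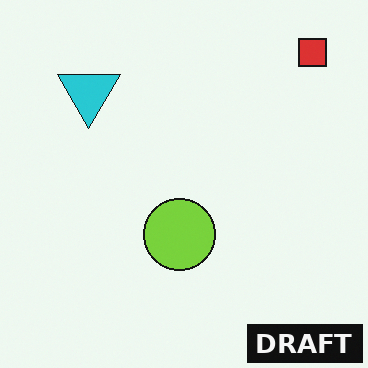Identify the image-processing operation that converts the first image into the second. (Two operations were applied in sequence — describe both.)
Rotated 180°, then watermarked with the text "DRAFT" in the lower-right corner.

The red square sits in the bottom-left of the first image and the top-right of the second — consistent with a whole-image 180° rotation. A dark label reading "DRAFT" appears in the lower-right corner.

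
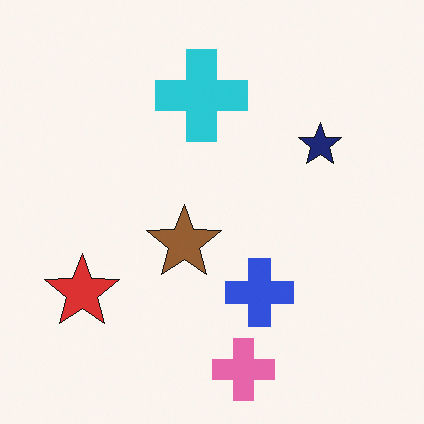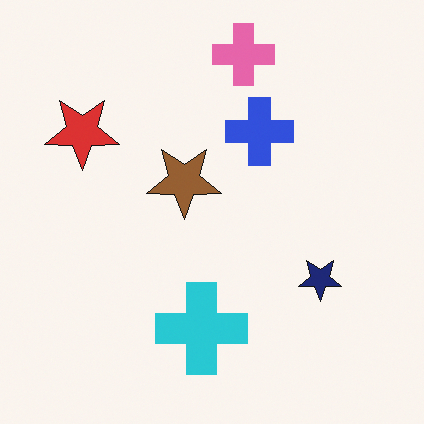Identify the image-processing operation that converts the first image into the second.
It was flipped vertically (top ↔ bottom).

The pink cross is in the bottom of the first image and the top of the second — shapes on opposite sides of the horizontal midline have swapped in a mirror flip.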